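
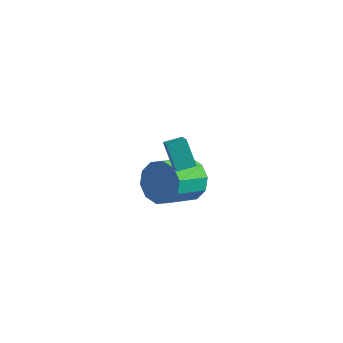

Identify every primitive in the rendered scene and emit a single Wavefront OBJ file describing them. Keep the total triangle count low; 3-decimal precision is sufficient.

v 0.336 -0.758 2.41
v -0.375 -0.311 3.362
v -0.5 0.395 1.245
v -1.211 0.842 2.198
v 0.891 -0.202 2.562
v 0.18 0.245 3.515
v 0.055 0.951 1.398
v -0.656 1.398 2.35
v -1.415 3.197 -2.295
v -0.952 3.551 -1.41
v -1.402 2.018 -0.56
v -1.865 1.663 -1.445
v -1.579 3.741 -1.4
v -2.029 2.208 -0.55
v -2.143 3.722 -1.733
v -2.593 2.189 -0.882
v -2.43 3.503 -2.28
v -2.88 1.97 -1.429
v -2.328 3.167 -2.832
v -2.778 1.634 -1.982
v -1.878 2.842 -3.18
v -2.328 1.309 -2.33
v -1.251 2.652 -3.19
v -1.701 1.119 -2.34
v -0.687 2.671 -2.858
v -1.137 1.138 -2.007
v -0.4 2.89 -2.311
v -0.85 1.357 -1.46
v -0.502 3.226 -1.758
v -0.952 1.693 -0.908
f 2 4 1
f 5 2 1
f 1 4 3
f 3 5 1
f 2 8 4
f 6 2 5
f 6 8 2
f 4 8 3
f 7 5 3
f 3 8 7
f 7 6 5
f 8 6 7
f 10 9 13
f 10 13 11
f 11 13 14
f 11 14 12
f 13 9 15
f 13 15 14
f 14 15 16
f 14 16 12
f 15 9 17
f 15 17 16
f 16 17 18
f 16 18 12
f 17 9 19
f 17 19 18
f 18 19 20
f 18 20 12
f 19 9 21
f 19 21 20
f 20 21 22
f 20 22 12
f 21 9 23
f 21 23 22
f 22 23 24
f 22 24 12
f 23 9 25
f 23 25 24
f 24 25 26
f 24 26 12
f 25 9 27
f 25 27 26
f 26 27 28
f 26 28 12
f 27 9 29
f 27 29 28
f 28 29 30
f 28 30 12
f 29 9 10
f 29 10 30
f 30 10 11
f 30 11 12



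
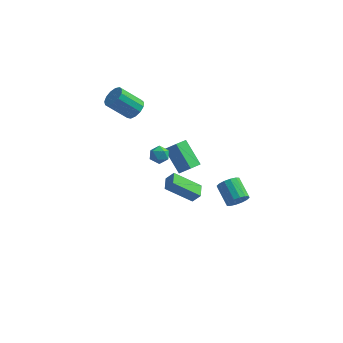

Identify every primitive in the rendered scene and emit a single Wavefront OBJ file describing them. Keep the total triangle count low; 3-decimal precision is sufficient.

v 4.238 -1.675 0.849
v 4.817 -1.435 1.203
v 4.022 -0.464 1.845
v 3.442 -0.705 1.491
v 4.806 -1.236 0.888
v 4.011 -0.265 1.531
v 4.644 -1.154 0.563
v 3.848 -0.183 1.206
v 4.372 -1.212 0.314
v 3.577 -0.241 0.957
v 4.064 -1.394 0.209
v 3.269 -0.423 0.852
v 3.803 -1.652 0.275
v 3.008 -0.681 0.918
v 3.658 -1.916 0.495
v 2.863 -0.945 1.137
v 3.669 -2.115 0.809
v 2.874 -1.144 1.452
v 3.832 -2.197 1.134
v 3.036 -1.226 1.777
v 4.103 -2.139 1.383
v 3.308 -1.168 2.026
v 4.411 -1.957 1.488
v 3.616 -0.986 2.131
v 4.672 -1.699 1.422
v 3.877 -0.728 2.065
v -3.236 3.755 2.965
v -2.681 3.599 3.476
v -3.929 3.249 4.725
v -4.484 3.405 4.215
v -2.764 4.023 3.512
v -4.012 3.674 4.761
v -2.997 4.362 3.374
v -4.245 4.013 4.623
v -3.306 4.509 3.106
v -4.554 4.159 4.356
v -3.593 4.416 2.794
v -4.84 4.066 4.043
v -3.766 4.113 2.536
v -5.014 3.763 3.785
v -3.771 3.696 2.415
v -5.019 3.347 3.664
v -3.606 3.298 2.468
v -4.854 2.949 3.717
v -3.324 3.046 2.679
v -4.572 2.696 3.928
v -3.014 3.018 2.981
v -4.262 2.668 4.23
v -2.774 3.224 3.278
v -4.022 2.874 4.527
v 0.6 2.476 -3.959
v -1.004 2.038 -2.676
v 0.423 3.414 -3.86
v -1.181 2.976 -2.577
v 1.101 2.504 -3.323
v -0.503 2.066 -2.04
v 0.924 3.442 -3.224
v -0.68 3.004 -1.941
v -0.332 2.865 -1.774
v -1.464 3.8 -0.506
v 0.067 3.69 -2.026
v -1.066 4.625 -0.759
v 0.426 2.735 -1.001
v -0.707 3.67 0.266
v 0.824 3.56 -1.254
v -0.308 4.495 0.014
v -2.123 3.004 -0.068
v -1.614 3.155 0.363
v -1.426 2.405 -0.683
v -0.917 2.556 -0.252
v -1.425 2.146 -0.05
v -1.856 2.516 0.33
v -1.184 3.044 -0.65
v -1.615 3.414 -0.27
v -1.034 3.179 0.003
v -1.183 2.625 0.373
v -1.857 2.935 -0.693
v -2.006 2.381 -0.323
f 2 1 5
f 2 5 3
f 3 5 6
f 3 6 4
f 5 1 7
f 5 7 6
f 6 7 8
f 6 8 4
f 7 1 9
f 7 9 8
f 8 9 10
f 8 10 4
f 9 1 11
f 9 11 10
f 10 11 12
f 10 12 4
f 11 1 13
f 11 13 12
f 12 13 14
f 12 14 4
f 13 1 15
f 13 15 14
f 14 15 16
f 14 16 4
f 15 1 17
f 15 17 16
f 16 17 18
f 16 18 4
f 17 1 19
f 17 19 18
f 18 19 20
f 18 20 4
f 19 1 21
f 19 21 20
f 20 21 22
f 20 22 4
f 21 1 23
f 21 23 22
f 22 23 24
f 22 24 4
f 23 1 25
f 23 25 24
f 24 25 26
f 24 26 4
f 25 1 2
f 25 2 26
f 26 2 3
f 26 3 4
f 28 27 31
f 28 31 29
f 29 31 32
f 29 32 30
f 31 27 33
f 31 33 32
f 32 33 34
f 32 34 30
f 33 27 35
f 33 35 34
f 34 35 36
f 34 36 30
f 35 27 37
f 35 37 36
f 36 37 38
f 36 38 30
f 37 27 39
f 37 39 38
f 38 39 40
f 38 40 30
f 39 27 41
f 39 41 40
f 40 41 42
f 40 42 30
f 41 27 43
f 41 43 42
f 42 43 44
f 42 44 30
f 43 27 45
f 43 45 44
f 44 45 46
f 44 46 30
f 45 27 47
f 45 47 46
f 46 47 48
f 46 48 30
f 47 27 49
f 47 49 48
f 48 49 50
f 48 50 30
f 49 27 28
f 49 28 50
f 50 28 29
f 50 29 30
f 52 54 51
f 55 52 51
f 51 54 53
f 53 55 51
f 52 58 54
f 56 52 55
f 56 58 52
f 54 58 53
f 57 55 53
f 53 58 57
f 57 56 55
f 58 56 57
f 60 62 59
f 63 60 59
f 59 62 61
f 61 63 59
f 60 66 62
f 64 60 63
f 64 66 60
f 62 66 61
f 65 63 61
f 61 66 65
f 65 64 63
f 66 64 65
f 67 78 72
f 67 72 68
f 67 68 74
f 67 74 77
f 67 77 78
f 68 72 76
f 72 78 71
f 78 77 69
f 77 74 73
f 74 68 75
f 70 76 71
f 70 71 69
f 70 69 73
f 70 73 75
f 70 75 76
f 71 76 72
f 69 71 78
f 73 69 77
f 75 73 74
f 76 75 68



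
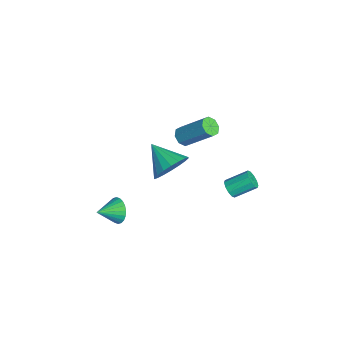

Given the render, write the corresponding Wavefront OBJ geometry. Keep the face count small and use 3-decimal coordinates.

v 0.866 2.444 -0.555
v 1.343 2.293 -0.304
v 1.351 3.464 0.387
v 0.874 3.616 0.135
v 1.424 2.463 -0.594
v 1.432 3.634 0.097
v 1.293 2.626 -0.869
v 1.301 3.798 -0.178
v 0.998 2.72 -1.025
v 1.006 3.891 -0.334
v 0.653 2.708 -1.001
v 0.661 3.88 -0.31
v 0.389 2.596 -0.807
v 0.397 3.767 -0.116
v 0.308 2.426 -0.517
v 0.316 3.597 0.174
v 0.439 2.262 -0.242
v 0.447 3.434 0.449
v 0.734 2.169 -0.086
v 0.742 3.34 0.605
v 1.079 2.18 -0.11
v 1.087 3.352 0.581
v -0.577 0.25 2.813
v -0.07 -0.051 2.836
v 0.625 1.23 4.249
v 0.117 1.53 4.227
v -0.061 0.282 2.53
v 0.634 1.563 3.943
v -0.354 0.595 2.39
v 0.341 1.876 3.804
v -0.779 0.706 2.498
v -0.084 1.987 3.912
v -1.085 0.55 2.791
v -0.39 1.831 4.204
v -1.094 0.217 3.097
v -0.399 1.498 4.51
v -0.801 -0.096 3.236
v -0.106 1.185 4.65
v -0.376 -0.207 3.128
v 0.319 1.074 4.542
v 2.087 -3.455 -0.129
v 2.317 -3.085 0.507
v 2.493 -4.525 0.349
v 2.035 -3.159 0.58
v 1.761 -3.278 0.546
v 1.537 -3.424 0.409
v 1.397 -3.574 0.19
v 1.362 -3.707 -0.077
v 1.437 -3.801 -0.352
v 1.611 -3.842 -0.593
v 1.858 -3.825 -0.764
v 2.14 -3.751 -0.837
v 2.414 -3.632 -0.803
v 2.638 -3.486 -0.666
v 2.778 -3.335 -0.447
v 2.813 -3.203 -0.18
v 2.738 -3.109 0.095
v 2.564 -3.067 0.336
v 0.283 -0.476 1.09
v 0.903 -0.568 1.982
v -1.023 -1.324 1.91
v 0.673 -0.146 2.053
v 0.367 0.21 1.933
v 0.044 0.43 1.646
v -0.232 0.471 1.249
v -0.405 0.324 0.82
v -0.443 0.019 0.445
v -0.336 -0.385 0.198
v -0.107 -0.806 0.127
v 0.2 -1.162 0.247
v 0.523 -1.383 0.534
v 0.798 -1.424 0.932
v 0.972 -1.277 1.36
v 1.009 -0.971 1.735
f 2 1 5
f 2 5 3
f 3 5 6
f 3 6 4
f 5 1 7
f 5 7 6
f 6 7 8
f 6 8 4
f 7 1 9
f 7 9 8
f 8 9 10
f 8 10 4
f 9 1 11
f 9 11 10
f 10 11 12
f 10 12 4
f 11 1 13
f 11 13 12
f 12 13 14
f 12 14 4
f 13 1 15
f 13 15 14
f 14 15 16
f 14 16 4
f 15 1 17
f 15 17 16
f 16 17 18
f 16 18 4
f 17 1 19
f 17 19 18
f 18 19 20
f 18 20 4
f 19 1 21
f 19 21 20
f 20 21 22
f 20 22 4
f 21 1 2
f 21 2 22
f 22 2 3
f 22 3 4
f 24 23 27
f 24 27 25
f 25 27 28
f 25 28 26
f 27 23 29
f 27 29 28
f 28 29 30
f 28 30 26
f 29 23 31
f 29 31 30
f 30 31 32
f 30 32 26
f 31 23 33
f 31 33 32
f 32 33 34
f 32 34 26
f 33 23 35
f 33 35 34
f 34 35 36
f 34 36 26
f 35 23 37
f 35 37 36
f 36 37 38
f 36 38 26
f 37 23 39
f 37 39 38
f 38 39 40
f 38 40 26
f 39 23 24
f 39 24 40
f 40 24 25
f 40 25 26
f 42 41 44
f 42 44 43
f 44 41 45
f 44 45 43
f 45 41 46
f 45 46 43
f 46 41 47
f 46 47 43
f 47 41 48
f 47 48 43
f 48 41 49
f 48 49 43
f 49 41 50
f 49 50 43
f 50 41 51
f 50 51 43
f 51 41 52
f 51 52 43
f 52 41 53
f 52 53 43
f 53 41 54
f 53 54 43
f 54 41 55
f 54 55 43
f 55 41 56
f 55 56 43
f 56 41 57
f 56 57 43
f 57 41 58
f 57 58 43
f 58 41 42
f 58 42 43
f 60 59 62
f 60 62 61
f 62 59 63
f 62 63 61
f 63 59 64
f 63 64 61
f 64 59 65
f 64 65 61
f 65 59 66
f 65 66 61
f 66 59 67
f 66 67 61
f 67 59 68
f 67 68 61
f 68 59 69
f 68 69 61
f 69 59 70
f 69 70 61
f 70 59 71
f 70 71 61
f 71 59 72
f 71 72 61
f 72 59 73
f 72 73 61
f 73 59 74
f 73 74 61
f 74 59 60
f 74 60 61



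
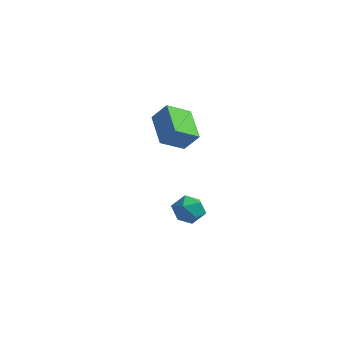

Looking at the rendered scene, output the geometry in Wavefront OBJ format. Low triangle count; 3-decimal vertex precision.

v 3.35 -2.545 3.309
v 4.167 -2.383 4.359
v 2.027 -1.018 4.101
v 2.844 -0.856 5.151
v 4.176 -1.404 2.489
v 4.993 -1.242 3.539
v 2.853 0.123 3.281
v 3.67 0.285 4.331
v 4.153 0.418 -2.509
v 4.641 -0.403 -2.121
v 3.299 -0.577 -3.539
v 3.787 -1.398 -3.151
v 3.109 -0.881 -2.573
v 3.636 -0.266 -1.936
v 4.304 -0.714 -3.724
v 4.831 -0.099 -3.087
v 4.734 -1.102 -2.872
v 3.996 -1.205 -2.16
v 3.944 0.225 -3.5
v 3.206 0.122 -2.788
f 2 4 1
f 5 2 1
f 1 4 3
f 3 5 1
f 2 8 4
f 6 2 5
f 6 8 2
f 4 8 3
f 7 5 3
f 3 8 7
f 7 6 5
f 8 6 7
f 9 20 14
f 9 14 10
f 9 10 16
f 9 16 19
f 9 19 20
f 10 14 18
f 14 20 13
f 20 19 11
f 19 16 15
f 16 10 17
f 12 18 13
f 12 13 11
f 12 11 15
f 12 15 17
f 12 17 18
f 13 18 14
f 11 13 20
f 15 11 19
f 17 15 16
f 18 17 10



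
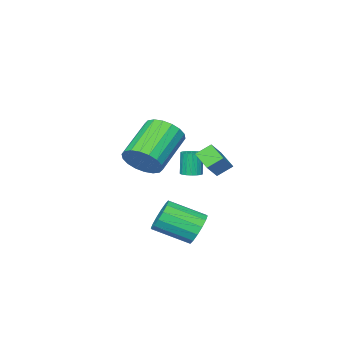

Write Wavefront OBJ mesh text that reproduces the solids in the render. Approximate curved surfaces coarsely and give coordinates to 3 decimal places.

v -1.223 2.884 1.433
v -1.416 1.975 1.855
v -0.493 3.069 2.165
v -0.686 2.16 2.587
v -0.654 2.54 0.953
v -0.847 1.631 1.375
v 0.076 2.725 1.685
v -0.117 1.816 2.107
v -2.943 -1.484 -0.905
v -2.492 -1.295 -0.801
v -2.687 -1.467 0.35
v -3.137 -1.656 0.245
v -2.623 -1.115 -0.796
v -2.818 -1.288 0.355
v -2.818 -1.009 -0.813
v -3.012 -1.181 0.338
v -3.037 -0.996 -0.848
v -3.232 -1.169 0.303
v -3.238 -1.08 -0.895
v -3.433 -1.253 0.256
v -3.38 -1.244 -0.944
v -3.575 -1.417 0.207
v -3.435 -1.456 -0.985
v -3.63 -1.628 0.166
v -3.393 -1.673 -1.01
v -3.588 -1.845 0.141
v -3.262 -1.852 -1.015
v -3.457 -2.025 0.136
v -3.068 -1.959 -0.998
v -3.262 -2.131 0.153
v -2.848 -1.971 -0.963
v -3.043 -2.144 0.188
v -2.647 -1.887 -0.916
v -2.842 -2.06 0.235
v -2.505 -1.723 -0.867
v -2.7 -1.896 0.284
v -2.45 -1.512 -0.826
v -2.645 -1.684 0.325
v 2.699 1.83 2.477
v 3.216 1.386 3.066
v 1.537 0.846 4.131
v 1.021 1.29 3.543
v 3.197 1.754 3.223
v 1.519 1.214 4.289
v 3.08 2.137 3.233
v 1.401 1.597 4.298
v 2.888 2.459 3.093
v 1.209 1.919 4.158
v 2.658 2.656 2.831
v 0.979 2.117 3.896
v 2.436 2.69 2.499
v 0.758 2.151 3.564
v 2.267 2.554 2.163
v 0.588 2.014 3.228
v 2.183 2.274 1.889
v 0.504 1.734 2.954
v 2.201 1.906 1.731
v 0.523 1.366 2.797
v 2.319 1.523 1.722
v 0.64 0.983 2.787
v 2.511 1.201 1.862
v 0.832 0.661 2.927
v 2.741 1.003 2.124
v 1.062 0.464 3.189
v 2.962 0.969 2.456
v 1.284 0.43 3.521
v 3.132 1.106 2.792
v 1.453 0.566 3.857
v 0.504 2.718 -1.65
v 1.066 2.843 -2.234
v 2.097 1.667 -1.494
v 1.536 1.542 -0.91
v 1.162 3.12 -1.928
v 2.194 1.945 -1.188
v 1.082 3.29 -1.547
v 2.114 2.115 -0.807
v 0.848 3.306 -1.194
v 1.879 2.131 -0.454
v 0.521 3.165 -0.963
v 1.552 1.99 -0.223
v 0.189 2.904 -0.916
v 1.221 1.729 -0.176
v -0.057 2.593 -1.066
v 0.974 1.417 -0.326
v -0.154 2.315 -1.372
v 0.878 1.14 -0.632
v -0.074 2.145 -1.753
v 0.958 0.97 -1.013
v 0.161 2.129 -2.106
v 1.192 0.954 -1.366
v 0.488 2.27 -2.337
v 1.519 1.095 -1.597
v 0.819 2.531 -2.384
v 1.851 1.356 -1.644
f 2 4 1
f 5 2 1
f 1 4 3
f 3 5 1
f 2 8 4
f 6 2 5
f 6 8 2
f 4 8 3
f 7 5 3
f 3 8 7
f 7 6 5
f 8 6 7
f 10 9 13
f 10 13 11
f 11 13 14
f 11 14 12
f 13 9 15
f 13 15 14
f 14 15 16
f 14 16 12
f 15 9 17
f 15 17 16
f 16 17 18
f 16 18 12
f 17 9 19
f 17 19 18
f 18 19 20
f 18 20 12
f 19 9 21
f 19 21 20
f 20 21 22
f 20 22 12
f 21 9 23
f 21 23 22
f 22 23 24
f 22 24 12
f 23 9 25
f 23 25 24
f 24 25 26
f 24 26 12
f 25 9 27
f 25 27 26
f 26 27 28
f 26 28 12
f 27 9 29
f 27 29 28
f 28 29 30
f 28 30 12
f 29 9 31
f 29 31 30
f 30 31 32
f 30 32 12
f 31 9 33
f 31 33 32
f 32 33 34
f 32 34 12
f 33 9 35
f 33 35 34
f 34 35 36
f 34 36 12
f 35 9 37
f 35 37 36
f 36 37 38
f 36 38 12
f 37 9 10
f 37 10 38
f 38 10 11
f 38 11 12
f 40 39 43
f 40 43 41
f 41 43 44
f 41 44 42
f 43 39 45
f 43 45 44
f 44 45 46
f 44 46 42
f 45 39 47
f 45 47 46
f 46 47 48
f 46 48 42
f 47 39 49
f 47 49 48
f 48 49 50
f 48 50 42
f 49 39 51
f 49 51 50
f 50 51 52
f 50 52 42
f 51 39 53
f 51 53 52
f 52 53 54
f 52 54 42
f 53 39 55
f 53 55 54
f 54 55 56
f 54 56 42
f 55 39 57
f 55 57 56
f 56 57 58
f 56 58 42
f 57 39 59
f 57 59 58
f 58 59 60
f 58 60 42
f 59 39 61
f 59 61 60
f 60 61 62
f 60 62 42
f 61 39 63
f 61 63 62
f 62 63 64
f 62 64 42
f 63 39 65
f 63 65 64
f 64 65 66
f 64 66 42
f 65 39 67
f 65 67 66
f 66 67 68
f 66 68 42
f 67 39 40
f 67 40 68
f 68 40 41
f 68 41 42
f 70 69 73
f 70 73 71
f 71 73 74
f 71 74 72
f 73 69 75
f 73 75 74
f 74 75 76
f 74 76 72
f 75 69 77
f 75 77 76
f 76 77 78
f 76 78 72
f 77 69 79
f 77 79 78
f 78 79 80
f 78 80 72
f 79 69 81
f 79 81 80
f 80 81 82
f 80 82 72
f 81 69 83
f 81 83 82
f 82 83 84
f 82 84 72
f 83 69 85
f 83 85 84
f 84 85 86
f 84 86 72
f 85 69 87
f 85 87 86
f 86 87 88
f 86 88 72
f 87 69 89
f 87 89 88
f 88 89 90
f 88 90 72
f 89 69 91
f 89 91 90
f 90 91 92
f 90 92 72
f 91 69 93
f 91 93 92
f 92 93 94
f 92 94 72
f 93 69 70
f 93 70 94
f 94 70 71
f 94 71 72



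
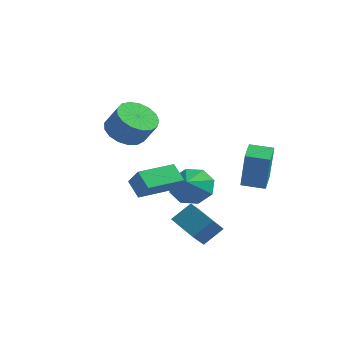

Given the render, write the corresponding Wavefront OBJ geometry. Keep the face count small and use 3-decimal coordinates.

v -0.26 -0.158 -0.331
v 0.415 -0.432 0.52
v 0.492 1.576 -0.37
v 1.168 1.302 0.481
v 0.452 -0.482 -1.001
v 1.128 -0.756 -0.15
v 1.205 1.252 -1.04
v 1.88 0.978 -0.189
v 2.56 -1.237 -1.456
v 3.098 -0.516 -0.692
v 2.615 -0.435 -2.25
v 3.153 0.286 -1.486
v 3.947 -1.786 -1.914
v 4.485 -1.065 -1.15
v 4.002 -0.984 -2.708
v 4.54 -0.263 -1.944
v 0.546 3.9 -2.086
v 1.414 4.417 -1.703
v 0.734 3.1 -1.434
v 0.726 4.598 -1.282
v -0.068 4.371 -1.333
v -0.501 3.868 -1.825
v -0.321 3.384 -2.47
v 0.366 3.202 -2.891
v 1.16 3.429 -2.84
v 1.593 3.933 -2.348
v -1.599 1.7 1.75
v -0.787 1.448 1.168
v -0.029 1.348 2.269
v -0.841 1.6 2.85
v -0.763 1.94 1.197
v -0.006 1.839 2.298
v -0.931 2.377 1.352
v -0.174 2.276 2.453
v -1.252 2.658 1.599
v -0.495 2.558 2.699
v -1.652 2.721 1.88
v -0.895 2.62 2.98
v -2.04 2.549 2.131
v -1.283 2.449 3.232
v -2.327 2.183 2.295
v -1.57 2.083 3.396
v -2.447 1.707 2.334
v -1.69 1.606 3.435
v -2.373 1.229 2.239
v -1.615 1.128 3.34
v -2.121 0.859 2.032
v -1.364 0.758 3.133
v -1.75 0.682 1.76
v -0.992 0.581 2.861
v -1.344 0.738 1.486
v -0.586 0.637 2.587
v -0.996 1.014 1.272
v -0.239 0.914 2.373
v 3.412 3.227 -1.033
v 3.804 2.877 0.98
v 3.056 4.249 -0.786
v 3.448 3.899 1.227
v 4.452 3.621 -1.167
v 4.844 3.271 0.846
v 4.096 4.643 -0.92
v 4.488 4.293 1.093
f 2 4 1
f 5 2 1
f 1 4 3
f 3 5 1
f 2 8 4
f 6 2 5
f 6 8 2
f 4 8 3
f 7 5 3
f 3 8 7
f 7 6 5
f 8 6 7
f 10 12 9
f 13 10 9
f 9 12 11
f 11 13 9
f 10 16 12
f 14 10 13
f 14 16 10
f 12 16 11
f 15 13 11
f 11 16 15
f 15 14 13
f 16 14 15
f 18 17 20
f 18 20 19
f 20 17 21
f 20 21 19
f 21 17 22
f 21 22 19
f 22 17 23
f 22 23 19
f 23 17 24
f 23 24 19
f 24 17 25
f 24 25 19
f 25 17 26
f 25 26 19
f 26 17 18
f 26 18 19
f 28 27 31
f 28 31 29
f 29 31 32
f 29 32 30
f 31 27 33
f 31 33 32
f 32 33 34
f 32 34 30
f 33 27 35
f 33 35 34
f 34 35 36
f 34 36 30
f 35 27 37
f 35 37 36
f 36 37 38
f 36 38 30
f 37 27 39
f 37 39 38
f 38 39 40
f 38 40 30
f 39 27 41
f 39 41 40
f 40 41 42
f 40 42 30
f 41 27 43
f 41 43 42
f 42 43 44
f 42 44 30
f 43 27 45
f 43 45 44
f 44 45 46
f 44 46 30
f 45 27 47
f 45 47 46
f 46 47 48
f 46 48 30
f 47 27 49
f 47 49 48
f 48 49 50
f 48 50 30
f 49 27 51
f 49 51 50
f 50 51 52
f 50 52 30
f 51 27 53
f 51 53 52
f 52 53 54
f 52 54 30
f 53 27 28
f 53 28 54
f 54 28 29
f 54 29 30
f 56 58 55
f 59 56 55
f 55 58 57
f 57 59 55
f 56 62 58
f 60 56 59
f 60 62 56
f 58 62 57
f 61 59 57
f 57 62 61
f 61 60 59
f 62 60 61



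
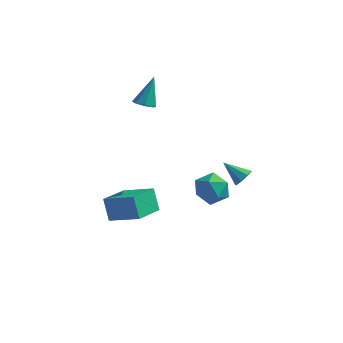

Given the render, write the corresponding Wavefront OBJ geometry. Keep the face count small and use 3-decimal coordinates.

v 2.856 -2.782 1.031
v 3.716 -2.091 1.412
v 3.964 -3.389 -0.372
v 4.824 -2.698 0.009
v 4.499 -3.625 0.639
v 3.814 -3.25 1.506
v 3.866 -2.23 -0.466
v 3.181 -1.855 0.401
v 4.34 -1.75 0.487
v 4.731 -2.612 1.169
v 2.949 -2.868 -0.129
v 3.34 -3.73 0.553
v 4.396 1.659 -1.789
v 4.749 1.362 -1.211
v 3.064 1.861 -0.871
v 4.815 1.923 -1.24
v 4.635 2.33 -1.59
v 4.315 2.344 -2.057
v 4.042 1.956 -2.367
v 3.977 1.394 -2.338
v 4.157 0.987 -1.988
v 4.477 0.974 -1.521
v -2.668 -2.179 -4.615
v -3.228 -1.594 -3.235
v -2.142 -0.172 -5.252
v -2.702 0.413 -3.872
v -0.678 -2.413 -3.708
v -1.238 -1.828 -2.328
v -0.152 -0.406 -4.345
v -0.712 0.179 -2.965
v -2.091 2.442 2.742
v -1.421 2.138 2.823
v -1.829 3.498 4.538
v -1.405 2.624 2.534
v -1.79 3.004 2.367
v -2.352 3.054 2.42
v -2.761 2.745 2.661
v -2.777 2.259 2.95
v -2.392 1.879 3.117
v -1.83 1.829 3.065
f 1 12 6
f 1 6 2
f 1 2 8
f 1 8 11
f 1 11 12
f 2 6 10
f 6 12 5
f 12 11 3
f 11 8 7
f 8 2 9
f 4 10 5
f 4 5 3
f 4 3 7
f 4 7 9
f 4 9 10
f 5 10 6
f 3 5 12
f 7 3 11
f 9 7 8
f 10 9 2
f 14 13 16
f 14 16 15
f 16 13 17
f 16 17 15
f 17 13 18
f 17 18 15
f 18 13 19
f 18 19 15
f 19 13 20
f 19 20 15
f 20 13 21
f 20 21 15
f 21 13 22
f 21 22 15
f 22 13 14
f 22 14 15
f 24 26 23
f 27 24 23
f 23 26 25
f 25 27 23
f 24 30 26
f 28 24 27
f 28 30 24
f 26 30 25
f 29 27 25
f 25 30 29
f 29 28 27
f 30 28 29
f 32 31 34
f 32 34 33
f 34 31 35
f 34 35 33
f 35 31 36
f 35 36 33
f 36 31 37
f 36 37 33
f 37 31 38
f 37 38 33
f 38 31 39
f 38 39 33
f 39 31 40
f 39 40 33
f 40 31 32
f 40 32 33



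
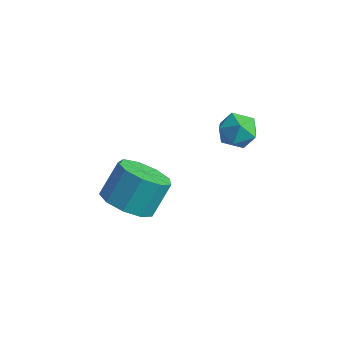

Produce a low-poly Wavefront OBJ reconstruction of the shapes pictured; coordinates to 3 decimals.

v 2.613 3.083 2.164
v 2.974 3.708 2.234
v 3.626 2.492 2.206
v 3.987 3.117 2.276
v 3.567 2.879 2.817
v 2.94 3.244 2.791
v 3.66 2.956 1.649
v 3.033 3.321 1.623
v 3.621 3.63 1.916
v 3.563 3.582 2.638
v 3.037 2.618 1.802
v 2.979 2.57 2.524
v 0.479 0.984 -1.918
v 1.391 1.208 -2.16
v 1.473 2.059 -1.064
v 0.561 1.836 -0.822
v 0.97 1.627 -2.454
v 1.052 2.478 -1.358
v 0.318 1.745 -2.497
v 0.4 2.597 -1.402
v -0.258 1.508 -2.27
v -0.176 2.359 -1.174
v -0.489 1.025 -1.877
v -0.407 1.877 -0.782
v -0.268 0.524 -1.504
v -0.186 1.375 -0.408
v 0.304 0.237 -1.324
v 0.386 1.089 -0.229
v 0.957 0.301 -1.422
v 1.039 1.152 -0.327
v 1.386 0.684 -1.752
v 1.468 1.535 -0.657
f 1 12 6
f 1 6 2
f 1 2 8
f 1 8 11
f 1 11 12
f 2 6 10
f 6 12 5
f 12 11 3
f 11 8 7
f 8 2 9
f 4 10 5
f 4 5 3
f 4 3 7
f 4 7 9
f 4 9 10
f 5 10 6
f 3 5 12
f 7 3 11
f 9 7 8
f 10 9 2
f 14 13 17
f 14 17 15
f 15 17 18
f 15 18 16
f 17 13 19
f 17 19 18
f 18 19 20
f 18 20 16
f 19 13 21
f 19 21 20
f 20 21 22
f 20 22 16
f 21 13 23
f 21 23 22
f 22 23 24
f 22 24 16
f 23 13 25
f 23 25 24
f 24 25 26
f 24 26 16
f 25 13 27
f 25 27 26
f 26 27 28
f 26 28 16
f 27 13 29
f 27 29 28
f 28 29 30
f 28 30 16
f 29 13 31
f 29 31 30
f 30 31 32
f 30 32 16
f 31 13 14
f 31 14 32
f 32 14 15
f 32 15 16



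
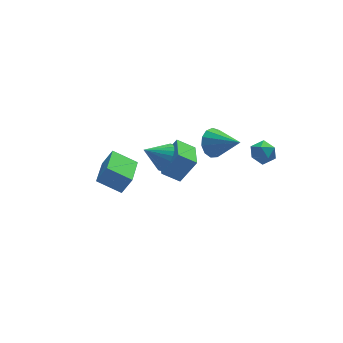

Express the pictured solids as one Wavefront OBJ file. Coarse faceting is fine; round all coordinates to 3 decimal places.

v 0.299 1.71 -2.804
v -0.719 2.16 -2.095
v 0.856 3.486 -3.132
v -0.162 3.936 -2.423
v 1.342 1.664 -1.277
v 0.324 2.114 -0.568
v 1.899 3.44 -1.605
v 0.881 3.89 -0.896
v 2.6 2.27 -0.296
v 3.127 2.033 -1.172
v 3.7 0.75 0.776
v 3.441 2.453 -0.898
v 3.487 2.815 -0.432
v 3.252 3.004 0.077
v 2.81 2.96 0.468
v 2.301 2.696 0.616
v 1.888 2.297 0.475
v 1.7 1.89 0.089
v 1.799 1.603 -0.419
v 2.151 1.527 -0.888
v 2.647 1.688 -1.169
v -1.448 -0.632 2.374
v -0.934 -0.662 3.196
v -2.632 -0.268 3.126
v -0.888 -0.301 3.093
v -0.928 0.01 2.881
v -1.046 0.223 2.592
v -1.226 0.306 2.269
v -1.439 0.246 1.962
v -1.654 0.052 1.718
v -1.837 -0.246 1.574
v -1.961 -0.602 1.551
v -2.007 -0.964 1.654
v -1.968 -1.275 1.866
v -1.849 -1.488 2.156
v -1.67 -1.571 2.478
v -1.457 -1.511 2.785
v -1.242 -1.317 3.029
v -1.058 -1.019 3.174
v 3.799 -2.444 3.869
v 4.303 -2.613 3.204
v 2.837 -3.287 3.356
v 3.341 -3.456 2.691
v 3.551 -3.738 3.467
v 4.146 -3.217 3.784
v 2.994 -2.683 2.776
v 3.589 -2.162 3.093
v 3.805 -2.761 2.528
v 4.149 -3.413 2.955
v 2.991 -2.487 3.605
v 3.335 -3.139 4.032
v -4.152 -0.738 0.011
v -5.397 0.074 0.793
v -3.192 1.129 -0.401
v -4.437 1.942 0.381
v -3.523 -0.822 1.099
v -4.768 -0.009 1.881
v -2.563 1.046 0.687
v -3.808 1.858 1.469
f 2 4 1
f 5 2 1
f 1 4 3
f 3 5 1
f 2 8 4
f 6 2 5
f 6 8 2
f 4 8 3
f 7 5 3
f 3 8 7
f 7 6 5
f 8 6 7
f 10 9 12
f 10 12 11
f 12 9 13
f 12 13 11
f 13 9 14
f 13 14 11
f 14 9 15
f 14 15 11
f 15 9 16
f 15 16 11
f 16 9 17
f 16 17 11
f 17 9 18
f 17 18 11
f 18 9 19
f 18 19 11
f 19 9 20
f 19 20 11
f 20 9 21
f 20 21 11
f 21 9 10
f 21 10 11
f 23 22 25
f 23 25 24
f 25 22 26
f 25 26 24
f 26 22 27
f 26 27 24
f 27 22 28
f 27 28 24
f 28 22 29
f 28 29 24
f 29 22 30
f 29 30 24
f 30 22 31
f 30 31 24
f 31 22 32
f 31 32 24
f 32 22 33
f 32 33 24
f 33 22 34
f 33 34 24
f 34 22 35
f 34 35 24
f 35 22 36
f 35 36 24
f 36 22 37
f 36 37 24
f 37 22 38
f 37 38 24
f 38 22 39
f 38 39 24
f 39 22 23
f 39 23 24
f 40 51 45
f 40 45 41
f 40 41 47
f 40 47 50
f 40 50 51
f 41 45 49
f 45 51 44
f 51 50 42
f 50 47 46
f 47 41 48
f 43 49 44
f 43 44 42
f 43 42 46
f 43 46 48
f 43 48 49
f 44 49 45
f 42 44 51
f 46 42 50
f 48 46 47
f 49 48 41
f 53 55 52
f 56 53 52
f 52 55 54
f 54 56 52
f 53 59 55
f 57 53 56
f 57 59 53
f 55 59 54
f 58 56 54
f 54 59 58
f 58 57 56
f 59 57 58



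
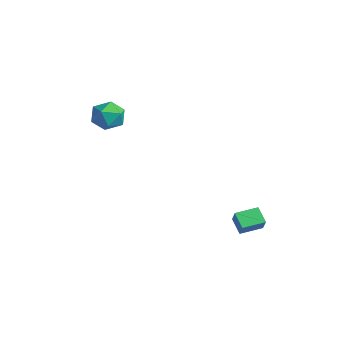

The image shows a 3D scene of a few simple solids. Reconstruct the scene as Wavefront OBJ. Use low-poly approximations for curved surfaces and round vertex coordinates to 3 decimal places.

v 2.154 2.129 -2.68
v 1.44 2.187 -2.152
v 2.344 3.193 -2.539
v 1.63 3.251 -2.012
v 2.65 1.949 -1.988
v 1.936 2.007 -1.461
v 2.84 3.013 -1.848
v 2.126 3.071 -1.32
v -4.095 -0.56 2.219
v -3.707 -0.272 2.946
v -3.773 -1.888 2.574
v -3.385 -1.6 3.301
v -4.252 -1.546 3.218
v -4.451 -0.725 2.998
v -3.029 -1.435 2.522
v -3.228 -0.614 2.302
v -3.048 -0.812 3.133
v -3.805 -0.881 3.563
v -3.675 -1.279 1.957
v -4.432 -1.348 2.387
f 2 4 1
f 5 2 1
f 1 4 3
f 3 5 1
f 2 8 4
f 6 2 5
f 6 8 2
f 4 8 3
f 7 5 3
f 3 8 7
f 7 6 5
f 8 6 7
f 9 20 14
f 9 14 10
f 9 10 16
f 9 16 19
f 9 19 20
f 10 14 18
f 14 20 13
f 20 19 11
f 19 16 15
f 16 10 17
f 12 18 13
f 12 13 11
f 12 11 15
f 12 15 17
f 12 17 18
f 13 18 14
f 11 13 20
f 15 11 19
f 17 15 16
f 18 17 10



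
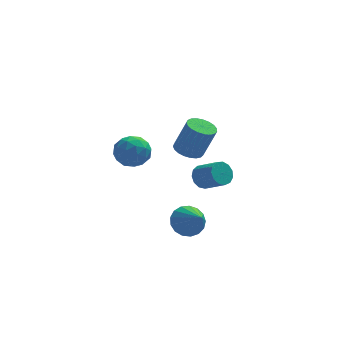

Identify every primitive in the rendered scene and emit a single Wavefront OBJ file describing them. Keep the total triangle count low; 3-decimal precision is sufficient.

v 0.15 0.902 -0.322
v 1.013 1.06 -0.631
v 1.772 0.876 1.393
v 0.91 0.718 1.702
v 0.889 1.418 -0.552
v 1.649 1.234 1.472
v 0.638 1.686 -0.434
v 1.397 1.502 1.591
v 0.302 1.819 -0.296
v 1.061 1.635 1.729
v -0.06 1.794 -0.162
v 0.699 1.61 1.862
v -0.386 1.614 -0.056
v 0.373 1.43 1.968
v -0.619 1.311 0.003
v 0.141 1.127 2.028
v -0.719 0.937 0.007
v 0.041 0.753 2.031
v -0.668 0.558 -0.046
v 0.091 0.374 1.978
v -0.477 0.238 -0.148
v 0.283 0.053 1.877
v -0.176 0.032 -0.279
v 0.583 -0.152 1.746
v 0.181 -0.023 -0.418
v 0.94 -0.207 1.607
v 0.532 0.082 -0.54
v 1.291 -0.102 1.484
v 0.818 0.329 -0.625
v 1.577 0.145 1.4
v 0.988 0.675 -0.657
v 1.747 0.491 1.367
v -0.233 -3.029 -3.722
v 0.363 -2.334 -3.168
v 0.393 -4.571 -2.458
v -0.09 -2.323 -2.93
v -0.576 -2.473 -2.874
v -0.984 -2.751 -3.012
v -1.219 -3.093 -3.313
v -1.228 -3.42 -3.707
v -1.01 -3.657 -4.105
v -0.613 -3.75 -4.415
v -0.129 -3.678 -4.566
v 0.331 -3.457 -4.524
v 0.662 -3.138 -4.298
v 0.788 -2.794 -3.94
v 0.68 -2.504 -3.533
v 1.105 2.02 -3.348
v 1.545 1.843 -4.065
v 2.576 0.863 -3.19
v 2.135 1.04 -2.472
v 1.753 2.235 -3.87
v 2.784 1.255 -2.995
v 1.755 2.559 -3.51
v 2.786 1.579 -2.635
v 1.55 2.712 -3.098
v 2.581 1.732 -2.223
v 1.204 2.645 -2.765
v 2.235 1.665 -1.89
v 0.827 2.38 -2.617
v 1.857 1.399 -1.742
v 0.537 2 -2.702
v 1.568 1.02 -1.826
v 0.428 1.627 -2.991
v 1.459 0.647 -2.116
v 0.534 1.379 -3.393
v 1.564 0.399 -2.518
v 0.82 1.334 -3.781
v 1.851 0.354 -2.906
v 1.198 1.507 -4.032
v 2.228 0.527 -3.156
v -2.35 4.286 -1.125
v -1.786 3.5 -1.868
v -3.954 4.22 -2.272
v -3.39 3.434 -3.015
v -3.716 3.086 -1.892
v -2.724 3.126 -1.183
v -3.016 4.594 -2.957
v -2.024 4.634 -2.248
v -2.198 3.69 -3
v -2.63 2.758 -2.342
v -3.11 4.962 -1.798
v -3.542 4.03 -1.14
v -1.927 3.898 -1.396
v -3.813 3.822 -2.744
v -4.004 3.617 -2.085
v -3.673 3.155 -2.521
v -2.478 3.679 -0.993
v -2.147 3.217 -1.43
v -3.281 2.974 -1.444
v -3.593 4.503 -2.71
v -3.262 4.041 -3.147
v -2.067 4.565 -1.619
v -1.736 4.103 -2.055
v -2.459 4.746 -2.696
v -1.838 3.548 -2.498
v -2.781 3.51 -3.172
v -2.561 4.191 -3.138
v -1.978 4.215 -2.721
v -2.092 3 -2.111
v -3.035 2.962 -2.786
v -3.226 2.757 -2.126
v -2.644 2.781 -1.709
v -2.334 3.112 -2.777
v -2.705 4.758 -1.354
v -3.648 4.72 -2.029
v -3.096 4.939 -2.431
v -2.514 4.963 -2.014
v -2.959 4.21 -0.968
v -3.902 4.172 -1.642
v -3.762 3.505 -1.419
v -3.179 3.529 -1.002
v -3.406 4.608 -1.363
f 2 1 5
f 2 5 3
f 3 5 6
f 3 6 4
f 5 1 7
f 5 7 6
f 6 7 8
f 6 8 4
f 7 1 9
f 7 9 8
f 8 9 10
f 8 10 4
f 9 1 11
f 9 11 10
f 10 11 12
f 10 12 4
f 11 1 13
f 11 13 12
f 12 13 14
f 12 14 4
f 13 1 15
f 13 15 14
f 14 15 16
f 14 16 4
f 15 1 17
f 15 17 16
f 16 17 18
f 16 18 4
f 17 1 19
f 17 19 18
f 18 19 20
f 18 20 4
f 19 1 21
f 19 21 20
f 20 21 22
f 20 22 4
f 21 1 23
f 21 23 22
f 22 23 24
f 22 24 4
f 23 1 25
f 23 25 24
f 24 25 26
f 24 26 4
f 25 1 27
f 25 27 26
f 26 27 28
f 26 28 4
f 27 1 29
f 27 29 28
f 28 29 30
f 28 30 4
f 29 1 31
f 29 31 30
f 30 31 32
f 30 32 4
f 31 1 2
f 31 2 32
f 32 2 3
f 32 3 4
f 34 33 36
f 34 36 35
f 36 33 37
f 36 37 35
f 37 33 38
f 37 38 35
f 38 33 39
f 38 39 35
f 39 33 40
f 39 40 35
f 40 33 41
f 40 41 35
f 41 33 42
f 41 42 35
f 42 33 43
f 42 43 35
f 43 33 44
f 43 44 35
f 44 33 45
f 44 45 35
f 45 33 46
f 45 46 35
f 46 33 47
f 46 47 35
f 47 33 34
f 47 34 35
f 49 48 52
f 49 52 50
f 50 52 53
f 50 53 51
f 52 48 54
f 52 54 53
f 53 54 55
f 53 55 51
f 54 48 56
f 54 56 55
f 55 56 57
f 55 57 51
f 56 48 58
f 56 58 57
f 57 58 59
f 57 59 51
f 58 48 60
f 58 60 59
f 59 60 61
f 59 61 51
f 60 48 62
f 60 62 61
f 61 62 63
f 61 63 51
f 62 48 64
f 62 64 63
f 63 64 65
f 63 65 51
f 64 48 66
f 64 66 65
f 65 66 67
f 65 67 51
f 66 48 68
f 66 68 67
f 67 68 69
f 67 69 51
f 68 48 70
f 68 70 69
f 69 70 71
f 69 71 51
f 70 48 49
f 70 49 71
f 71 49 50
f 71 50 51
f 72 109 88
f 109 83 112
f 88 112 77
f 109 112 88
f 72 88 84
f 88 77 89
f 84 89 73
f 88 89 84
f 72 84 93
f 84 73 94
f 93 94 79
f 84 94 93
f 72 93 105
f 93 79 108
f 105 108 82
f 93 108 105
f 72 105 109
f 105 82 113
f 109 113 83
f 105 113 109
f 73 89 100
f 89 77 103
f 100 103 81
f 89 103 100
f 77 112 90
f 112 83 111
f 90 111 76
f 112 111 90
f 83 113 110
f 113 82 106
f 110 106 74
f 113 106 110
f 82 108 107
f 108 79 95
f 107 95 78
f 108 95 107
f 79 94 99
f 94 73 96
f 99 96 80
f 94 96 99
f 75 101 87
f 101 81 102
f 87 102 76
f 101 102 87
f 75 87 85
f 87 76 86
f 85 86 74
f 87 86 85
f 75 85 92
f 85 74 91
f 92 91 78
f 85 91 92
f 75 92 97
f 92 78 98
f 97 98 80
f 92 98 97
f 75 97 101
f 97 80 104
f 101 104 81
f 97 104 101
f 76 102 90
f 102 81 103
f 90 103 77
f 102 103 90
f 74 86 110
f 86 76 111
f 110 111 83
f 86 111 110
f 78 91 107
f 91 74 106
f 107 106 82
f 91 106 107
f 80 98 99
f 98 78 95
f 99 95 79
f 98 95 99
f 81 104 100
f 104 80 96
f 100 96 73
f 104 96 100



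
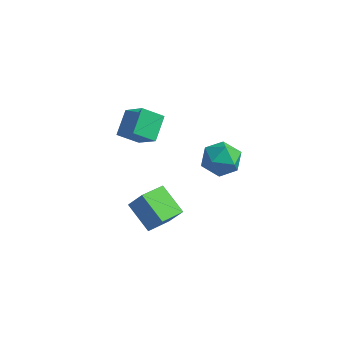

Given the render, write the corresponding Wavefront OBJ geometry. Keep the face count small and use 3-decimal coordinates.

v 3.234 0.848 -0.037
v 4.022 0.614 0.865
v 2.458 -0.954 0.175
v 3.246 -1.188 1.077
v 2.354 -0.372 1.241
v 2.834 0.742 1.111
v 3.646 -1.082 -0.071
v 4.126 0.032 -0.201
v 4.276 -0.578 0.844
v 3.478 -0.139 1.655
v 3.002 -0.201 -0.615
v 2.204 0.238 0.196
v 0.644 -3.425 -4.43
v -0.963 -2.884 -3.35
v 0.952 -1.782 -4.793
v -0.655 -1.242 -3.714
v 1.475 -3.318 -3.246
v -0.132 -2.778 -2.167
v 1.783 -1.676 -3.61
v 0.176 -1.135 -2.53
v -1.776 -2.627 2.161
v -0.434 -3.085 3.27
v -2.066 -1.251 3.08
v -0.725 -1.709 4.189
v -0.855 -1.891 1.351
v 0.486 -2.349 2.46
v -1.146 -0.515 2.27
v 0.196 -0.973 3.379
f 1 12 6
f 1 6 2
f 1 2 8
f 1 8 11
f 1 11 12
f 2 6 10
f 6 12 5
f 12 11 3
f 11 8 7
f 8 2 9
f 4 10 5
f 4 5 3
f 4 3 7
f 4 7 9
f 4 9 10
f 5 10 6
f 3 5 12
f 7 3 11
f 9 7 8
f 10 9 2
f 14 16 13
f 17 14 13
f 13 16 15
f 15 17 13
f 14 20 16
f 18 14 17
f 18 20 14
f 16 20 15
f 19 17 15
f 15 20 19
f 19 18 17
f 20 18 19
f 22 24 21
f 25 22 21
f 21 24 23
f 23 25 21
f 22 28 24
f 26 22 25
f 26 28 22
f 24 28 23
f 27 25 23
f 23 28 27
f 27 26 25
f 28 26 27



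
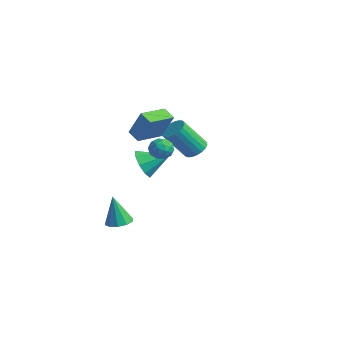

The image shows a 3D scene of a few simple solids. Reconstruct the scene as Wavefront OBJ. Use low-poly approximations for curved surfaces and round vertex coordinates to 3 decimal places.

v -3.111 -0.01 -1.011
v -2.414 -0.064 -1.754
v -2.229 1.17 -0.269
v -2.904 0.405 -1.919
v -3.49 0.68 -1.659
v -3.899 0.632 -1.096
v -3.939 0.283 -0.493
v -3.592 -0.203 -0.132
v -3.02 -0.599 -0.183
v -2.49 -0.719 -0.621
v -2.251 -0.508 -1.241
v 3.475 -2.767 3.785
v 3.967 -3.247 3.69
v 2.693 -3.573 3.81
v 3.185 -4.053 3.715
v 3.152 -3.703 4.314
v 3.635 -3.205 4.298
v 3.025 -3.615 3.202
v 3.508 -3.117 3.186
v 3.689 -3.771 3.33
v 3.768 -3.826 4.017
v 2.892 -2.994 3.483
v 2.971 -3.049 4.17
v 3.789 -2.936 3.735
v 2.871 -3.884 3.765
v 2.851 -3.678 4.117
v 3.141 -3.96 4.061
v 3.594 -2.912 4.093
v 3.884 -3.194 4.037
v 3.405 -3.462 4.404
v 2.776 -3.626 3.463
v 3.066 -3.908 3.407
v 3.519 -2.86 3.439
v 3.809 -3.142 3.383
v 3.255 -3.358 3.096
v 3.915 -3.526 3.468
v 3.456 -4 3.483
v 3.361 -3.743 3.181
v 3.645 -3.45 3.171
v 3.961 -3.559 3.872
v 3.502 -4.032 3.887
v 3.483 -3.827 4.238
v 3.767 -3.534 4.229
v 3.798 -3.867 3.66
v 3.158 -2.788 3.613
v 2.699 -3.261 3.628
v 2.893 -3.286 3.271
v 3.177 -2.993 3.262
v 3.204 -2.82 4.017
v 2.745 -3.294 4.032
v 3.015 -3.37 4.329
v 3.299 -3.077 4.319
v 2.862 -2.953 3.84
v -1.62 -1.973 2.592
v -0.87 -1.708 4.184
v -1.823 -0.306 2.409
v -1.073 -0.04 4.002
v -0.847 -1.92 2.218
v -0.097 -1.654 3.811
v -1.05 -0.252 2.036
v -0.3 0.013 3.628
v -3.097 3.536 -0.863
v -2.426 3.148 -0.946
v -2.912 1.935 0.799
v -3.583 2.324 0.883
v -2.339 3.392 -0.751
v -2.824 2.179 0.994
v -2.382 3.662 -0.576
v -2.868 2.449 1.169
v -2.55 3.91 -0.451
v -3.036 2.697 1.294
v -2.812 4.093 -0.396
v -3.298 2.88 1.349
v -3.123 4.18 -0.422
v -3.609 2.967 1.323
v -3.43 4.156 -0.525
v -3.916 2.943 1.22
v -3.679 4.025 -0.685
v -4.165 2.812 1.06
v -3.828 3.809 -0.877
v -4.314 2.596 0.868
v -3.85 3.546 -1.066
v -4.336 2.333 0.68
v -3.742 3.282 -1.219
v -4.228 2.069 0.526
v -3.523 3.061 -1.311
v -4.009 1.848 0.434
v -3.23 2.923 -1.326
v -3.716 1.71 0.419
v -2.914 2.891 -1.26
v -3.4 1.678 0.485
v -2.629 2.97 -1.126
v -3.115 1.757 0.619
v -2.119 -2.321 -4.337
v -1.478 -1.885 -4.184
v -2.441 -2.499 -2.483
v -1.86 -1.584 -4.221
v -2.341 -1.564 -4.303
v -2.737 -1.833 -4.398
v -2.897 -2.289 -4.469
v -2.76 -2.757 -4.49
v -2.378 -3.059 -4.453
v -1.897 -3.079 -4.371
v -1.501 -2.809 -4.276
v -1.341 -2.354 -4.205
f 2 1 4
f 2 4 3
f 4 1 5
f 4 5 3
f 5 1 6
f 5 6 3
f 6 1 7
f 6 7 3
f 7 1 8
f 7 8 3
f 8 1 9
f 8 9 3
f 9 1 10
f 9 10 3
f 10 1 11
f 10 11 3
f 11 1 2
f 11 2 3
f 12 49 28
f 49 23 52
f 28 52 17
f 49 52 28
f 12 28 24
f 28 17 29
f 24 29 13
f 28 29 24
f 12 24 33
f 24 13 34
f 33 34 19
f 24 34 33
f 12 33 45
f 33 19 48
f 45 48 22
f 33 48 45
f 12 45 49
f 45 22 53
f 49 53 23
f 45 53 49
f 13 29 40
f 29 17 43
f 40 43 21
f 29 43 40
f 17 52 30
f 52 23 51
f 30 51 16
f 52 51 30
f 23 53 50
f 53 22 46
f 50 46 14
f 53 46 50
f 22 48 47
f 48 19 35
f 47 35 18
f 48 35 47
f 19 34 39
f 34 13 36
f 39 36 20
f 34 36 39
f 15 41 27
f 41 21 42
f 27 42 16
f 41 42 27
f 15 27 25
f 27 16 26
f 25 26 14
f 27 26 25
f 15 25 32
f 25 14 31
f 32 31 18
f 25 31 32
f 15 32 37
f 32 18 38
f 37 38 20
f 32 38 37
f 15 37 41
f 37 20 44
f 41 44 21
f 37 44 41
f 16 42 30
f 42 21 43
f 30 43 17
f 42 43 30
f 14 26 50
f 26 16 51
f 50 51 23
f 26 51 50
f 18 31 47
f 31 14 46
f 47 46 22
f 31 46 47
f 20 38 39
f 38 18 35
f 39 35 19
f 38 35 39
f 21 44 40
f 44 20 36
f 40 36 13
f 44 36 40
f 55 57 54
f 58 55 54
f 54 57 56
f 56 58 54
f 55 61 57
f 59 55 58
f 59 61 55
f 57 61 56
f 60 58 56
f 56 61 60
f 60 59 58
f 61 59 60
f 63 62 66
f 63 66 64
f 64 66 67
f 64 67 65
f 66 62 68
f 66 68 67
f 67 68 69
f 67 69 65
f 68 62 70
f 68 70 69
f 69 70 71
f 69 71 65
f 70 62 72
f 70 72 71
f 71 72 73
f 71 73 65
f 72 62 74
f 72 74 73
f 73 74 75
f 73 75 65
f 74 62 76
f 74 76 75
f 75 76 77
f 75 77 65
f 76 62 78
f 76 78 77
f 77 78 79
f 77 79 65
f 78 62 80
f 78 80 79
f 79 80 81
f 79 81 65
f 80 62 82
f 80 82 81
f 81 82 83
f 81 83 65
f 82 62 84
f 82 84 83
f 83 84 85
f 83 85 65
f 84 62 86
f 84 86 85
f 85 86 87
f 85 87 65
f 86 62 88
f 86 88 87
f 87 88 89
f 87 89 65
f 88 62 90
f 88 90 89
f 89 90 91
f 89 91 65
f 90 62 92
f 90 92 91
f 91 92 93
f 91 93 65
f 92 62 63
f 92 63 93
f 93 63 64
f 93 64 65
f 95 94 97
f 95 97 96
f 97 94 98
f 97 98 96
f 98 94 99
f 98 99 96
f 99 94 100
f 99 100 96
f 100 94 101
f 100 101 96
f 101 94 102
f 101 102 96
f 102 94 103
f 102 103 96
f 103 94 104
f 103 104 96
f 104 94 105
f 104 105 96
f 105 94 95
f 105 95 96



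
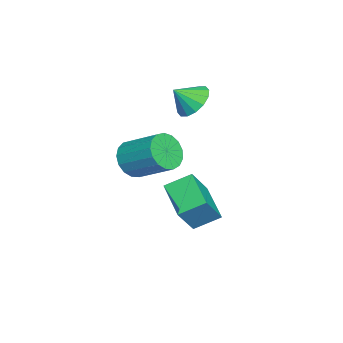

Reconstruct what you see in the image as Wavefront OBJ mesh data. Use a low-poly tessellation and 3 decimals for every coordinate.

v 2.937 1.469 1.756
v 3.31 1.801 1.02
v 3.855 3.244 1.947
v 3.483 2.911 2.684
v 2.913 1.956 1.012
v 3.459 3.399 1.94
v 2.522 1.999 1.175
v 3.067 3.442 2.103
v 2.226 1.921 1.471
v 2.771 3.364 2.399
v 2.093 1.739 1.833
v 2.638 3.182 2.76
v 2.153 1.495 2.176
v 2.699 2.938 3.104
v 2.393 1.245 2.424
v 2.939 2.688 3.352
v 2.758 1.046 2.519
v 3.304 2.489 3.446
v 3.164 0.944 2.439
v 3.709 2.387 3.366
v 3.517 0.962 2.202
v 4.063 2.405 3.13
v 3.738 1.096 1.864
v 4.284 2.539 2.791
v 3.776 1.316 1.5
v 4.322 2.759 2.428
v 3.621 1.57 1.196
v 4.167 3.013 2.123
v 0.108 2.678 -2.11
v -0.254 3.749 -1.509
v 1.533 3.549 -2.806
v 1.172 4.62 -2.206
v 1.028 2.24 -0.774
v 0.667 3.311 -0.174
v 2.454 3.111 -1.471
v 2.092 4.182 -0.87
v -1.062 3 3.012
v -0.548 2.603 2.375
v -0.698 2.26 3.768
v -0.272 2.933 2.565
v -0.208 3.282 2.876
v -0.373 3.555 3.222
v -0.722 3.68 3.512
v -1.163 3.622 3.668
v -1.577 3.398 3.648
v -1.853 3.067 3.458
v -1.917 2.718 3.147
v -1.752 2.445 2.801
v -1.402 2.321 2.511
v -0.962 2.378 2.355
f 2 1 5
f 2 5 3
f 3 5 6
f 3 6 4
f 5 1 7
f 5 7 6
f 6 7 8
f 6 8 4
f 7 1 9
f 7 9 8
f 8 9 10
f 8 10 4
f 9 1 11
f 9 11 10
f 10 11 12
f 10 12 4
f 11 1 13
f 11 13 12
f 12 13 14
f 12 14 4
f 13 1 15
f 13 15 14
f 14 15 16
f 14 16 4
f 15 1 17
f 15 17 16
f 16 17 18
f 16 18 4
f 17 1 19
f 17 19 18
f 18 19 20
f 18 20 4
f 19 1 21
f 19 21 20
f 20 21 22
f 20 22 4
f 21 1 23
f 21 23 22
f 22 23 24
f 22 24 4
f 23 1 25
f 23 25 24
f 24 25 26
f 24 26 4
f 25 1 27
f 25 27 26
f 26 27 28
f 26 28 4
f 27 1 2
f 27 2 28
f 28 2 3
f 28 3 4
f 30 32 29
f 33 30 29
f 29 32 31
f 31 33 29
f 30 36 32
f 34 30 33
f 34 36 30
f 32 36 31
f 35 33 31
f 31 36 35
f 35 34 33
f 36 34 35
f 38 37 40
f 38 40 39
f 40 37 41
f 40 41 39
f 41 37 42
f 41 42 39
f 42 37 43
f 42 43 39
f 43 37 44
f 43 44 39
f 44 37 45
f 44 45 39
f 45 37 46
f 45 46 39
f 46 37 47
f 46 47 39
f 47 37 48
f 47 48 39
f 48 37 49
f 48 49 39
f 49 37 50
f 49 50 39
f 50 37 38
f 50 38 39



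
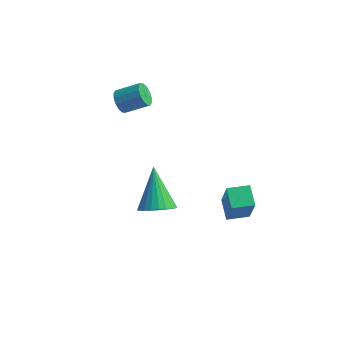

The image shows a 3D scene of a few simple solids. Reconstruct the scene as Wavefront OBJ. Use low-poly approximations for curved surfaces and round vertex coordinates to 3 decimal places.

v 3.03 -0.466 -2.159
v 3.417 -0.996 -0.733
v 2.561 0.226 -1.775
v 2.948 -0.304 -0.349
v 3.772 0.044 -2.171
v 4.159 -0.486 -0.745
v 3.303 0.736 -1.787
v 3.69 0.206 -0.361
v 0.939 -2.206 -0.563
v 1.436 -1.696 -0.766
v 0.341 -1.094 0.763
v 1.21 -1.623 -0.929
v 0.942 -1.638 -1.037
v 0.674 -1.74 -1.073
v 0.447 -1.912 -1.031
v 0.294 -2.13 -0.917
v 0.24 -2.358 -0.75
v 0.292 -2.564 -0.554
v 0.442 -2.715 -0.36
v 0.668 -2.789 -0.196
v 0.936 -2.773 -0.088
v 1.204 -2.672 -0.052
v 1.431 -2.499 -0.095
v 1.584 -2.282 -0.208
v 1.638 -2.053 -0.375
v 1.586 -1.847 -0.571
v -1.786 0.783 2.28
v -1.493 0.558 1.899
v -0.601 0.871 2.4
v -0.894 1.097 2.78
v -1.536 0.815 1.814
v -0.644 1.129 2.314
v -1.645 1.064 1.853
v -0.753 1.377 2.354
v -1.792 1.237 2.006
v -0.9 1.551 2.507
v -1.937 1.289 2.233
v -1.045 1.602 2.734
v -2.042 1.205 2.472
v -1.15 1.519 2.973
v -2.079 1.009 2.66
v -1.187 1.322 3.161
v -2.036 0.751 2.746
v -1.144 1.065 3.246
v -1.927 0.503 2.706
v -1.035 0.816 3.207
v -1.78 0.329 2.553
v -0.888 0.643 3.054
v -1.635 0.278 2.326
v -0.743 0.591 2.827
v -1.53 0.361 2.087
v -0.638 0.675 2.588
f 2 4 1
f 5 2 1
f 1 4 3
f 3 5 1
f 2 8 4
f 6 2 5
f 6 8 2
f 4 8 3
f 7 5 3
f 3 8 7
f 7 6 5
f 8 6 7
f 10 9 12
f 10 12 11
f 12 9 13
f 12 13 11
f 13 9 14
f 13 14 11
f 14 9 15
f 14 15 11
f 15 9 16
f 15 16 11
f 16 9 17
f 16 17 11
f 17 9 18
f 17 18 11
f 18 9 19
f 18 19 11
f 19 9 20
f 19 20 11
f 20 9 21
f 20 21 11
f 21 9 22
f 21 22 11
f 22 9 23
f 22 23 11
f 23 9 24
f 23 24 11
f 24 9 25
f 24 25 11
f 25 9 26
f 25 26 11
f 26 9 10
f 26 10 11
f 28 27 31
f 28 31 29
f 29 31 32
f 29 32 30
f 31 27 33
f 31 33 32
f 32 33 34
f 32 34 30
f 33 27 35
f 33 35 34
f 34 35 36
f 34 36 30
f 35 27 37
f 35 37 36
f 36 37 38
f 36 38 30
f 37 27 39
f 37 39 38
f 38 39 40
f 38 40 30
f 39 27 41
f 39 41 40
f 40 41 42
f 40 42 30
f 41 27 43
f 41 43 42
f 42 43 44
f 42 44 30
f 43 27 45
f 43 45 44
f 44 45 46
f 44 46 30
f 45 27 47
f 45 47 46
f 46 47 48
f 46 48 30
f 47 27 49
f 47 49 48
f 48 49 50
f 48 50 30
f 49 27 51
f 49 51 50
f 50 51 52
f 50 52 30
f 51 27 28
f 51 28 52
f 52 28 29
f 52 29 30



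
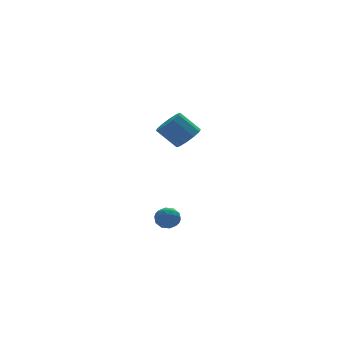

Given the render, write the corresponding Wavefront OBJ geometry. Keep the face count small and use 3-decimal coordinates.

v 1.128 3.5 1.737
v 1.522 2.996 2.326
v 0.607 3.596 3.452
v 0.212 4.1 2.863
v 1.792 3.461 2.298
v 0.876 4.06 3.424
v 1.807 3.94 2.056
v 0.892 4.54 3.181
v 1.564 4.252 1.691
v 0.648 4.851 2.817
v 1.153 4.276 1.345
v 0.238 4.876 2.471
v 0.733 4.004 1.148
v -0.182 4.604 2.274
v 0.464 3.54 1.176
v -0.452 4.139 2.302
v 0.448 3.06 1.419
v -0.467 3.66 2.544
v 0.692 2.749 1.783
v -0.224 3.348 2.909
v 1.102 2.724 2.129
v 0.187 3.324 3.255
v -3.224 -2.522 -0.696
v -2.583 -2.549 -0.432
v -2.977 -3.371 -1.388
v -2.336 -3.398 -1.124
v -2.878 -3.589 -0.736
v -3.031 -3.064 -0.309
v -2.529 -2.856 -1.511
v -2.682 -2.331 -1.084
v -2.153 -2.756 -0.937
v -2.369 -3.209 -0.458
v -3.191 -2.711 -1.362
v -3.407 -3.164 -0.883
v -2.925 -2.461 -0.503
v -2.635 -3.459 -1.317
v -2.954 -3.571 -1.089
v -2.577 -3.587 -0.934
v -3.189 -2.764 -0.431
v -2.812 -2.78 -0.276
v -2.985 -3.391 -0.455
v -2.748 -3.14 -1.544
v -2.371 -3.156 -1.389
v -2.983 -2.333 -0.886
v -2.606 -2.349 -0.731
v -2.575 -2.529 -1.365
v -2.296 -2.599 -0.645
v -2.15 -3.097 -1.052
v -2.264 -2.778 -1.279
v -2.354 -2.47 -1.028
v -2.423 -2.865 -0.363
v -2.277 -3.364 -0.77
v -2.596 -3.476 -0.542
v -2.686 -3.168 -0.291
v -2.17 -2.986 -0.66
v -3.283 -2.556 -1.05
v -3.137 -3.055 -1.457
v -2.874 -2.752 -1.529
v -2.964 -2.444 -1.278
v -3.41 -2.823 -0.768
v -3.264 -3.321 -1.175
v -3.206 -3.45 -0.792
v -3.296 -3.142 -0.541
v -3.39 -2.934 -1.16
f 2 1 5
f 2 5 3
f 3 5 6
f 3 6 4
f 5 1 7
f 5 7 6
f 6 7 8
f 6 8 4
f 7 1 9
f 7 9 8
f 8 9 10
f 8 10 4
f 9 1 11
f 9 11 10
f 10 11 12
f 10 12 4
f 11 1 13
f 11 13 12
f 12 13 14
f 12 14 4
f 13 1 15
f 13 15 14
f 14 15 16
f 14 16 4
f 15 1 17
f 15 17 16
f 16 17 18
f 16 18 4
f 17 1 19
f 17 19 18
f 18 19 20
f 18 20 4
f 19 1 21
f 19 21 20
f 20 21 22
f 20 22 4
f 21 1 2
f 21 2 22
f 22 2 3
f 22 3 4
f 23 60 39
f 60 34 63
f 39 63 28
f 60 63 39
f 23 39 35
f 39 28 40
f 35 40 24
f 39 40 35
f 23 35 44
f 35 24 45
f 44 45 30
f 35 45 44
f 23 44 56
f 44 30 59
f 56 59 33
f 44 59 56
f 23 56 60
f 56 33 64
f 60 64 34
f 56 64 60
f 24 40 51
f 40 28 54
f 51 54 32
f 40 54 51
f 28 63 41
f 63 34 62
f 41 62 27
f 63 62 41
f 34 64 61
f 64 33 57
f 61 57 25
f 64 57 61
f 33 59 58
f 59 30 46
f 58 46 29
f 59 46 58
f 30 45 50
f 45 24 47
f 50 47 31
f 45 47 50
f 26 52 38
f 52 32 53
f 38 53 27
f 52 53 38
f 26 38 36
f 38 27 37
f 36 37 25
f 38 37 36
f 26 36 43
f 36 25 42
f 43 42 29
f 36 42 43
f 26 43 48
f 43 29 49
f 48 49 31
f 43 49 48
f 26 48 52
f 48 31 55
f 52 55 32
f 48 55 52
f 27 53 41
f 53 32 54
f 41 54 28
f 53 54 41
f 25 37 61
f 37 27 62
f 61 62 34
f 37 62 61
f 29 42 58
f 42 25 57
f 58 57 33
f 42 57 58
f 31 49 50
f 49 29 46
f 50 46 30
f 49 46 50
f 32 55 51
f 55 31 47
f 51 47 24
f 55 47 51



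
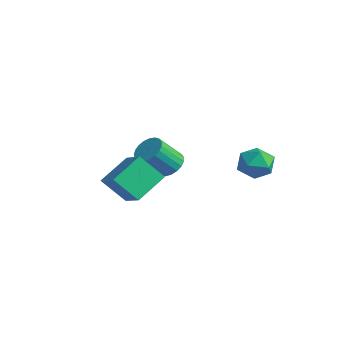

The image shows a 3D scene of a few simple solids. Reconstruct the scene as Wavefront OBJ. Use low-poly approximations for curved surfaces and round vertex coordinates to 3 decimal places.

v 0.52 -3.952 -2.484
v 0.263 -2.082 -1.394
v 1.488 -2.98 -3.925
v 1.231 -1.109 -2.836
v 2.269 -4.271 -1.524
v 2.012 -2.4 -0.435
v 3.237 -3.298 -2.966
v 2.98 -1.428 -1.876
v 2.818 3.967 -2.199
v 3.326 4.55 -1.297
v 4.554 3.45 -2.843
v 5.062 4.033 -1.941
v 4.438 3.044 -1.732
v 3.365 3.363 -1.335
v 4.515 4.637 -2.805
v 3.442 4.956 -2.408
v 4.375 4.964 -1.672
v 4.327 3.979 -1.009
v 3.553 4.021 -3.131
v 3.505 3.036 -2.468
v -0.847 1.58 -3.532
v -0.076 1.986 -3.062
v -0.302 0.626 -1.518
v -1.073 0.22 -1.988
v -0.392 2.206 -2.915
v -0.618 0.846 -1.37
v -0.786 2.317 -2.874
v -1.012 0.957 -1.33
v -1.191 2.301 -2.947
v -1.417 0.941 -1.403
v -1.536 2.16 -3.122
v -1.762 0.8 -1.578
v -1.762 1.919 -3.367
v -1.988 0.559 -1.823
v -1.83 1.619 -3.641
v -2.056 0.26 -2.097
v -1.728 1.313 -3.896
v -1.954 -0.047 -2.352
v -1.474 1.052 -4.088
v -1.699 -0.307 -2.544
v -1.111 0.883 -4.184
v -1.337 -0.477 -2.64
v -0.703 0.835 -4.167
v -0.928 -0.525 -2.623
v -0.319 0.915 -4.041
v -0.545 -0.445 -2.497
v -0.027 1.11 -3.826
v -0.253 -0.25 -2.282
v 0.123 1.386 -3.561
v -0.102 0.026 -2.017
v 0.106 1.696 -3.29
v -0.12 0.336 -1.746
f 2 4 1
f 5 2 1
f 1 4 3
f 3 5 1
f 2 8 4
f 6 2 5
f 6 8 2
f 4 8 3
f 7 5 3
f 3 8 7
f 7 6 5
f 8 6 7
f 9 20 14
f 9 14 10
f 9 10 16
f 9 16 19
f 9 19 20
f 10 14 18
f 14 20 13
f 20 19 11
f 19 16 15
f 16 10 17
f 12 18 13
f 12 13 11
f 12 11 15
f 12 15 17
f 12 17 18
f 13 18 14
f 11 13 20
f 15 11 19
f 17 15 16
f 18 17 10
f 22 21 25
f 22 25 23
f 23 25 26
f 23 26 24
f 25 21 27
f 25 27 26
f 26 27 28
f 26 28 24
f 27 21 29
f 27 29 28
f 28 29 30
f 28 30 24
f 29 21 31
f 29 31 30
f 30 31 32
f 30 32 24
f 31 21 33
f 31 33 32
f 32 33 34
f 32 34 24
f 33 21 35
f 33 35 34
f 34 35 36
f 34 36 24
f 35 21 37
f 35 37 36
f 36 37 38
f 36 38 24
f 37 21 39
f 37 39 38
f 38 39 40
f 38 40 24
f 39 21 41
f 39 41 40
f 40 41 42
f 40 42 24
f 41 21 43
f 41 43 42
f 42 43 44
f 42 44 24
f 43 21 45
f 43 45 44
f 44 45 46
f 44 46 24
f 45 21 47
f 45 47 46
f 46 47 48
f 46 48 24
f 47 21 49
f 47 49 48
f 48 49 50
f 48 50 24
f 49 21 51
f 49 51 50
f 50 51 52
f 50 52 24
f 51 21 22
f 51 22 52
f 52 22 23
f 52 23 24



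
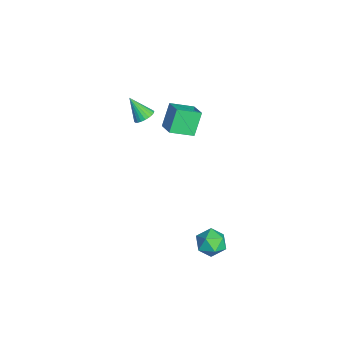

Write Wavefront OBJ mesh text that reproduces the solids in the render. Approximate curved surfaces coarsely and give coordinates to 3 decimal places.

v -1.9 -0.734 3.136
v -1.602 -0.353 3.524
v -2.48 -1.446 4.284
v -1.81 -0.234 3.492
v -2.032 -0.191 3.406
v -2.234 -0.231 3.28
v -2.386 -0.348 3.131
v -2.463 -0.523 2.983
v -2.455 -0.73 2.858
v -2.362 -0.938 2.776
v -2.199 -1.114 2.749
v -1.99 -1.233 2.78
v -1.768 -1.276 2.866
v -1.566 -1.236 2.993
v -1.415 -1.119 3.142
v -1.338 -0.944 3.289
v -1.346 -0.737 3.414
v -1.439 -0.529 3.496
v -4.447 0.906 1.58
v -3.358 1.18 2.058
v -4.54 2.278 1.006
v -3.451 2.552 1.484
v -3.749 0.408 0.276
v -2.66 0.682 0.754
v -3.842 1.78 -0.298
v -2.753 2.054 0.18
v 2.817 2.855 -3.247
v 3.445 2.357 -3.73
v 1.695 2.183 -4.01
v 2.323 1.685 -4.493
v 2.194 1.517 -3.582
v 2.887 1.932 -3.11
v 2.253 2.608 -4.63
v 2.946 3.023 -4.158
v 3.096 2.204 -4.585
v 3.06 1.53 -3.937
v 2.08 3.01 -3.803
v 2.044 2.336 -3.155
f 2 1 4
f 2 4 3
f 4 1 5
f 4 5 3
f 5 1 6
f 5 6 3
f 6 1 7
f 6 7 3
f 7 1 8
f 7 8 3
f 8 1 9
f 8 9 3
f 9 1 10
f 9 10 3
f 10 1 11
f 10 11 3
f 11 1 12
f 11 12 3
f 12 1 13
f 12 13 3
f 13 1 14
f 13 14 3
f 14 1 15
f 14 15 3
f 15 1 16
f 15 16 3
f 16 1 17
f 16 17 3
f 17 1 18
f 17 18 3
f 18 1 2
f 18 2 3
f 20 22 19
f 23 20 19
f 19 22 21
f 21 23 19
f 20 26 22
f 24 20 23
f 24 26 20
f 22 26 21
f 25 23 21
f 21 26 25
f 25 24 23
f 26 24 25
f 27 38 32
f 27 32 28
f 27 28 34
f 27 34 37
f 27 37 38
f 28 32 36
f 32 38 31
f 38 37 29
f 37 34 33
f 34 28 35
f 30 36 31
f 30 31 29
f 30 29 33
f 30 33 35
f 30 35 36
f 31 36 32
f 29 31 38
f 33 29 37
f 35 33 34
f 36 35 28



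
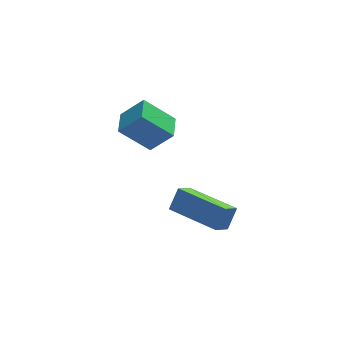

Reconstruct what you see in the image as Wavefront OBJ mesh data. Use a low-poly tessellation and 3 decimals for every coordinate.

v -2.945 0.482 0.668
v -3.503 0.029 1.243
v -2.51 0.906 1.424
v -3.068 0.453 1.999
v -1.552 -1.113 0.761
v -2.11 -1.566 1.336
v -1.117 -0.689 1.517
v -1.675 -1.142 2.092
v -3.541 3.322 1.603
v -4.709 3.638 2.725
v -3.256 4.364 1.607
v -4.423 4.679 2.729
v -2.677 3.081 2.571
v -3.844 3.396 3.693
v -2.391 4.122 2.575
v -3.559 4.438 3.697
f 2 4 1
f 5 2 1
f 1 4 3
f 3 5 1
f 2 8 4
f 6 2 5
f 6 8 2
f 4 8 3
f 7 5 3
f 3 8 7
f 7 6 5
f 8 6 7
f 10 12 9
f 13 10 9
f 9 12 11
f 11 13 9
f 10 16 12
f 14 10 13
f 14 16 10
f 12 16 11
f 15 13 11
f 11 16 15
f 15 14 13
f 16 14 15



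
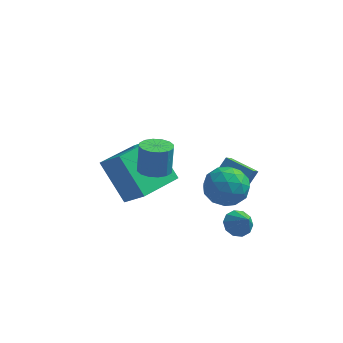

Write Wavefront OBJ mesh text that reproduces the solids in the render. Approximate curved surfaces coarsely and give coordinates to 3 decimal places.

v 3.123 -2.097 0.744
v 3.957 -2.384 0.401
v 2.423 -3.236 -0.001
v 3.257 -3.523 -0.344
v 3.067 -3.618 0.578
v 3.5 -2.913 1.039
v 2.88 -2.707 -0.639
v 3.313 -2.002 -0.178
v 3.807 -2.761 -0.453
v 3.922 -3.324 0.298
v 2.458 -2.296 0.102
v 2.573 -2.859 0.853
v 3.601 -2.14 0.638
v 2.779 -3.48 -0.238
v 2.667 -3.535 0.304
v 3.157 -3.704 0.102
v 3.333 -2.451 1.013
v 3.823 -2.62 0.811
v 3.3 -3.345 0.915
v 2.557 -3 -0.411
v 3.047 -3.169 -0.613
v 3.223 -1.916 0.298
v 3.713 -2.085 0.096
v 3.08 -2.275 -0.515
v 4.003 -2.531 -0.066
v 3.592 -3.201 -0.504
v 3.371 -2.721 -0.677
v 3.625 -2.307 -0.406
v 4.071 -2.862 0.376
v 3.66 -3.532 -0.062
v 3.548 -3.587 0.48
v 3.802 -3.173 0.751
v 3.983 -3.083 -0.126
v 2.72 -2.088 0.462
v 2.309 -2.758 0.024
v 2.578 -2.447 -0.351
v 2.832 -2.033 -0.08
v 2.788 -2.419 0.904
v 2.377 -3.089 0.466
v 2.755 -3.313 0.806
v 3.009 -2.899 1.077
v 2.397 -2.537 0.526
v 3.32 -0.684 -2.458
v 3.224 -1.392 -1.862
v 2.188 -0.278 -2.156
v 2.092 -0.986 -1.56
v 3.948 0.206 -1.3
v 3.852 -0.502 -0.704
v 2.816 0.612 -0.998
v 2.72 -0.096 -0.402
v 0.566 -3.288 1.113
v 1.221 -3.371 1.116
v 1.249 -3.115 2.329
v 0.594 -3.032 2.327
v 1.174 -3.04 1.047
v 1.202 -2.784 2.26
v 0.964 -2.775 0.996
v 0.992 -2.519 2.209
v 0.648 -2.647 0.977
v 0.675 -2.392 2.19
v 0.31 -2.692 0.994
v 0.337 -2.436 2.207
v 0.04 -2.896 1.043
v 0.068 -2.64 2.256
v -0.089 -3.205 1.111
v -0.061 -2.949 2.324
v -0.042 -3.536 1.18
v -0.014 -3.28 2.393
v 0.168 -3.801 1.231
v 0.196 -3.545 2.444
v 0.485 -3.928 1.25
v 0.512 -3.673 2.463
v 0.823 -3.884 1.233
v 0.85 -3.628 2.446
v 1.092 -3.68 1.184
v 1.12 -3.424 2.397
v -2.194 -0.521 -1.147
v -1.309 -0.944 -0.279
v -1.196 1.216 -1.319
v -0.311 0.793 -0.45
v -1.049 -1.333 -2.71
v -0.164 -1.756 -1.841
v -0.051 0.404 -2.881
v 0.834 -0.019 -2.013
v 3.659 -2.807 -1.938
v 3.889 -3.202 -2.342
v 4.121 -3.313 -1.182
v 4.135 -2.919 -2.303
v 4.199 -2.593 -2.125
v 4.057 -2.349 -1.875
v 3.763 -2.28 -1.649
v 3.429 -2.413 -1.534
v 3.183 -2.696 -1.573
v 3.119 -3.022 -1.752
v 3.262 -3.266 -2.002
v 3.556 -3.335 -2.227
f 1 38 17
f 38 12 41
f 17 41 6
f 38 41 17
f 1 17 13
f 17 6 18
f 13 18 2
f 17 18 13
f 1 13 22
f 13 2 23
f 22 23 8
f 13 23 22
f 1 22 34
f 22 8 37
f 34 37 11
f 22 37 34
f 1 34 38
f 34 11 42
f 38 42 12
f 34 42 38
f 2 18 29
f 18 6 32
f 29 32 10
f 18 32 29
f 6 41 19
f 41 12 40
f 19 40 5
f 41 40 19
f 12 42 39
f 42 11 35
f 39 35 3
f 42 35 39
f 11 37 36
f 37 8 24
f 36 24 7
f 37 24 36
f 8 23 28
f 23 2 25
f 28 25 9
f 23 25 28
f 4 30 16
f 30 10 31
f 16 31 5
f 30 31 16
f 4 16 14
f 16 5 15
f 14 15 3
f 16 15 14
f 4 14 21
f 14 3 20
f 21 20 7
f 14 20 21
f 4 21 26
f 21 7 27
f 26 27 9
f 21 27 26
f 4 26 30
f 26 9 33
f 30 33 10
f 26 33 30
f 5 31 19
f 31 10 32
f 19 32 6
f 31 32 19
f 3 15 39
f 15 5 40
f 39 40 12
f 15 40 39
f 7 20 36
f 20 3 35
f 36 35 11
f 20 35 36
f 9 27 28
f 27 7 24
f 28 24 8
f 27 24 28
f 10 33 29
f 33 9 25
f 29 25 2
f 33 25 29
f 44 46 43
f 47 44 43
f 43 46 45
f 45 47 43
f 44 50 46
f 48 44 47
f 48 50 44
f 46 50 45
f 49 47 45
f 45 50 49
f 49 48 47
f 50 48 49
f 52 51 55
f 52 55 53
f 53 55 56
f 53 56 54
f 55 51 57
f 55 57 56
f 56 57 58
f 56 58 54
f 57 51 59
f 57 59 58
f 58 59 60
f 58 60 54
f 59 51 61
f 59 61 60
f 60 61 62
f 60 62 54
f 61 51 63
f 61 63 62
f 62 63 64
f 62 64 54
f 63 51 65
f 63 65 64
f 64 65 66
f 64 66 54
f 65 51 67
f 65 67 66
f 66 67 68
f 66 68 54
f 67 51 69
f 67 69 68
f 68 69 70
f 68 70 54
f 69 51 71
f 69 71 70
f 70 71 72
f 70 72 54
f 71 51 73
f 71 73 72
f 72 73 74
f 72 74 54
f 73 51 75
f 73 75 74
f 74 75 76
f 74 76 54
f 75 51 52
f 75 52 76
f 76 52 53
f 76 53 54
f 78 80 77
f 81 78 77
f 77 80 79
f 79 81 77
f 78 84 80
f 82 78 81
f 82 84 78
f 80 84 79
f 83 81 79
f 79 84 83
f 83 82 81
f 84 82 83
f 86 85 88
f 86 88 87
f 88 85 89
f 88 89 87
f 89 85 90
f 89 90 87
f 90 85 91
f 90 91 87
f 91 85 92
f 91 92 87
f 92 85 93
f 92 93 87
f 93 85 94
f 93 94 87
f 94 85 95
f 94 95 87
f 95 85 96
f 95 96 87
f 96 85 86
f 96 86 87



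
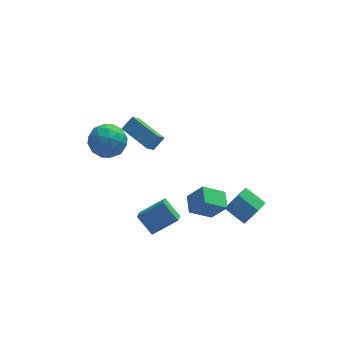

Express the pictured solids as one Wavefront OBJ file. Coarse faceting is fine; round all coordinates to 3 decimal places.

v -1.597 -0.643 2.54
v -2.029 -1.05 3.176
v -2.796 1.081 2.829
v -3.228 0.674 3.465
v -0.932 -0.294 3.215
v -1.364 -0.701 3.851
v -2.131 1.43 3.504
v -2.563 1.023 4.14
v 0.124 -2.559 -1.787
v 0.974 -2.891 -0.61
v 0.191 -1.394 -1.507
v 1.041 -1.726 -0.33
v 1.459 -2.414 -2.71
v 2.309 -2.746 -1.533
v 1.526 -1.249 -2.43
v 2.376 -1.581 -1.253
v 3.805 -3.242 -1.76
v 4.361 -3.207 -0.991
v 3.392 -2.304 -0.331
v 2.835 -2.338 -1.1
v 4.519 -2.685 -1.472
v 3.55 -1.782 -0.812
v 4.259 -2.49 -2.122
v 3.289 -1.587 -1.462
v 3.732 -2.734 -2.56
v 2.763 -1.831 -1.9
v 3.248 -3.276 -2.529
v 2.279 -2.373 -1.869
v 3.09 -3.798 -2.048
v 2.121 -2.895 -1.388
v 3.351 -3.993 -1.398
v 2.381 -3.09 -0.738
v 3.877 -3.749 -0.96
v 2.908 -2.846 -0.3
v -2.837 -2.368 -1.926
v -1.328 -2.29 -0.876
v -2.61 -1.688 -2.303
v -1.101 -1.61 -1.253
v -2.099 -3.17 -2.927
v -0.59 -3.092 -1.877
v -1.872 -2.49 -3.304
v -0.363 -2.412 -2.254
v -3.482 2.954 0.373
v -2.735 2.155 0.961
v -5.085 1.945 1.039
v -4.338 1.146 1.627
v -4.43 2.318 2.025
v -3.439 2.941 1.613
v -4.381 1.159 0.387
v -3.39 1.782 -0.025
v -3.291 1.046 0.969
v -3.321 1.762 1.981
v -4.499 2.338 0.019
v -4.529 3.054 1.031
v -2.968 2.643 0.609
v -4.852 1.457 1.391
v -4.906 2.146 1.626
v -4.467 1.676 1.971
v -3.382 3.105 0.992
v -2.943 2.636 1.337
v -3.939 2.731 1.963
v -4.877 1.464 0.663
v -4.438 0.995 1.008
v -3.353 2.424 0.029
v -2.914 1.954 0.374
v -3.881 1.369 0.037
v -2.856 1.522 0.959
v -3.798 0.929 1.35
v -3.823 0.936 0.621
v -3.241 1.302 0.379
v -2.874 1.943 1.554
v -3.816 1.35 1.945
v -3.869 2.038 2.179
v -3.287 2.405 1.937
v -3.2 1.291 1.558
v -4.004 2.75 0.055
v -4.946 2.157 0.446
v -4.533 1.695 0.063
v -3.951 2.062 -0.179
v -4.022 3.171 0.65
v -4.964 2.578 1.041
v -4.579 2.798 1.621
v -3.997 3.164 1.379
v -4.62 2.809 0.442
f 2 4 1
f 5 2 1
f 1 4 3
f 3 5 1
f 2 8 4
f 6 2 5
f 6 8 2
f 4 8 3
f 7 5 3
f 3 8 7
f 7 6 5
f 8 6 7
f 10 12 9
f 13 10 9
f 9 12 11
f 11 13 9
f 10 16 12
f 14 10 13
f 14 16 10
f 12 16 11
f 15 13 11
f 11 16 15
f 15 14 13
f 16 14 15
f 18 17 21
f 18 21 19
f 19 21 22
f 19 22 20
f 21 17 23
f 21 23 22
f 22 23 24
f 22 24 20
f 23 17 25
f 23 25 24
f 24 25 26
f 24 26 20
f 25 17 27
f 25 27 26
f 26 27 28
f 26 28 20
f 27 17 29
f 27 29 28
f 28 29 30
f 28 30 20
f 29 17 31
f 29 31 30
f 30 31 32
f 30 32 20
f 31 17 33
f 31 33 32
f 32 33 34
f 32 34 20
f 33 17 18
f 33 18 34
f 34 18 19
f 34 19 20
f 36 38 35
f 39 36 35
f 35 38 37
f 37 39 35
f 36 42 38
f 40 36 39
f 40 42 36
f 38 42 37
f 41 39 37
f 37 42 41
f 41 40 39
f 42 40 41
f 43 80 59
f 80 54 83
f 59 83 48
f 80 83 59
f 43 59 55
f 59 48 60
f 55 60 44
f 59 60 55
f 43 55 64
f 55 44 65
f 64 65 50
f 55 65 64
f 43 64 76
f 64 50 79
f 76 79 53
f 64 79 76
f 43 76 80
f 76 53 84
f 80 84 54
f 76 84 80
f 44 60 71
f 60 48 74
f 71 74 52
f 60 74 71
f 48 83 61
f 83 54 82
f 61 82 47
f 83 82 61
f 54 84 81
f 84 53 77
f 81 77 45
f 84 77 81
f 53 79 78
f 79 50 66
f 78 66 49
f 79 66 78
f 50 65 70
f 65 44 67
f 70 67 51
f 65 67 70
f 46 72 58
f 72 52 73
f 58 73 47
f 72 73 58
f 46 58 56
f 58 47 57
f 56 57 45
f 58 57 56
f 46 56 63
f 56 45 62
f 63 62 49
f 56 62 63
f 46 63 68
f 63 49 69
f 68 69 51
f 63 69 68
f 46 68 72
f 68 51 75
f 72 75 52
f 68 75 72
f 47 73 61
f 73 52 74
f 61 74 48
f 73 74 61
f 45 57 81
f 57 47 82
f 81 82 54
f 57 82 81
f 49 62 78
f 62 45 77
f 78 77 53
f 62 77 78
f 51 69 70
f 69 49 66
f 70 66 50
f 69 66 70
f 52 75 71
f 75 51 67
f 71 67 44
f 75 67 71



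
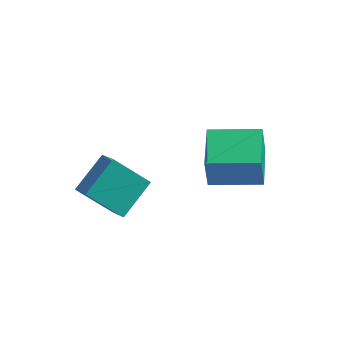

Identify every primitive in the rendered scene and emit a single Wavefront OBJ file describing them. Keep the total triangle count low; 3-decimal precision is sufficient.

v 0.772 0.393 1.929
v 0.674 0.258 3.379
v 0.284 2.152 2.06
v 0.187 2.017 3.51
v 2.733 0.923 2.11
v 2.636 0.788 3.56
v 2.246 2.682 2.241
v 2.148 2.547 3.691
v -3.139 -2.69 3.524
v -2.484 -3.312 4.151
v -2.626 -1.303 4.364
v -1.971 -1.926 4.991
v -1.829 -2.474 2.369
v -1.174 -3.097 2.996
v -1.316 -1.088 3.209
v -0.661 -1.71 3.836
f 2 4 1
f 5 2 1
f 1 4 3
f 3 5 1
f 2 8 4
f 6 2 5
f 6 8 2
f 4 8 3
f 7 5 3
f 3 8 7
f 7 6 5
f 8 6 7
f 10 12 9
f 13 10 9
f 9 12 11
f 11 13 9
f 10 16 12
f 14 10 13
f 14 16 10
f 12 16 11
f 15 13 11
f 11 16 15
f 15 14 13
f 16 14 15

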